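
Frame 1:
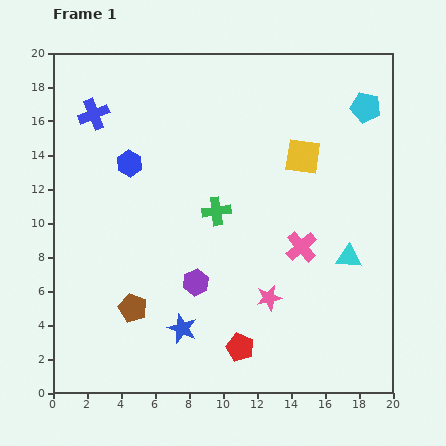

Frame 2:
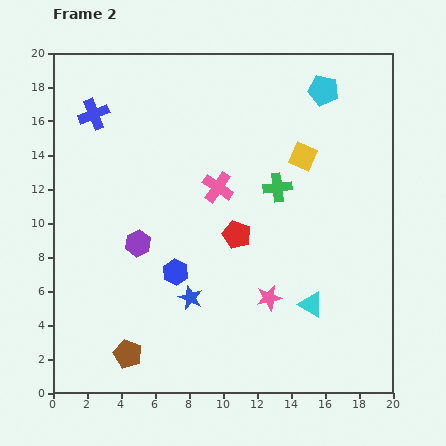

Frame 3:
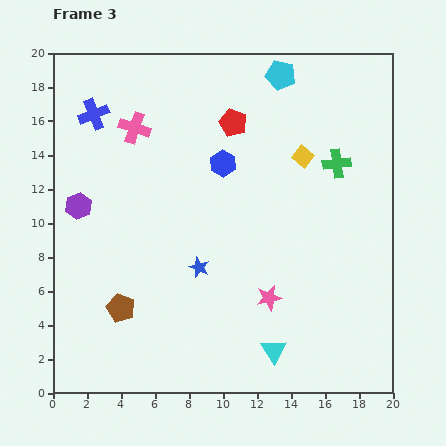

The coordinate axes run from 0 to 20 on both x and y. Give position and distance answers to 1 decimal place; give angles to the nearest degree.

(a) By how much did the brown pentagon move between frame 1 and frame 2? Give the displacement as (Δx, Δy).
(-0.3, -2.7)

The brown pentagon was at (4.7, 5.0) in frame 1 and (4.4, 2.3) in frame 2.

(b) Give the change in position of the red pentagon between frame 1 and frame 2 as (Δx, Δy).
(-0.2, 6.6)

The red pentagon was at (11.0, 2.7) in frame 1 and (10.8, 9.3) in frame 2.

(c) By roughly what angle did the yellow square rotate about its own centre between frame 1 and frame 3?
32° clockwise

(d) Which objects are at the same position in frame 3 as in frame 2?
the blue cross, the yellow square, the pink star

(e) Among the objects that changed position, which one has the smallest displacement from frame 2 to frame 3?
the blue star

(moved 1.9)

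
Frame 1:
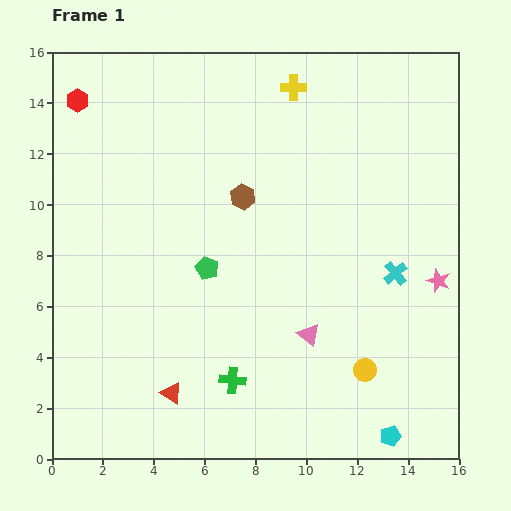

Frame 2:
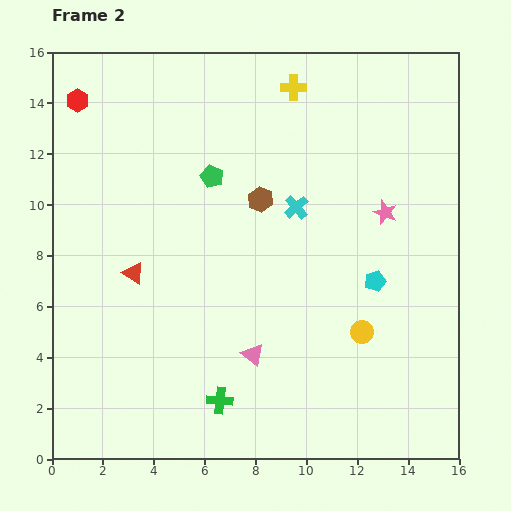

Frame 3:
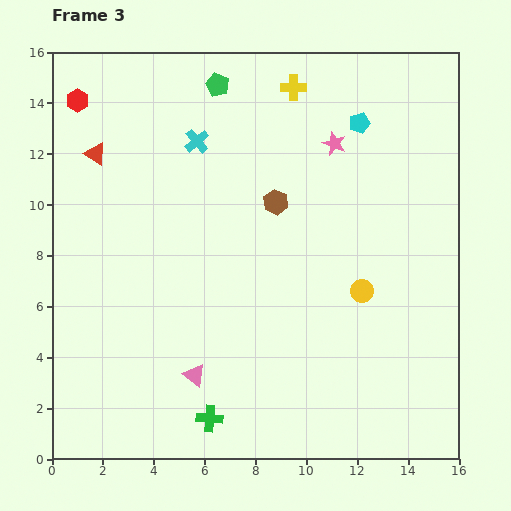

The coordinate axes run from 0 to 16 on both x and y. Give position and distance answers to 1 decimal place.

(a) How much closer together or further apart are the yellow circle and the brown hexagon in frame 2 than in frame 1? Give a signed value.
-1.7

Distance in frame 1: 8.3. Distance in frame 2: 6.6.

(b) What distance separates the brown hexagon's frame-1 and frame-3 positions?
1.3

The brown hexagon moved from (7.5, 10.3) to (8.8, 10.1), a distance of √(1.3² + 0.2²) ≈ 1.3.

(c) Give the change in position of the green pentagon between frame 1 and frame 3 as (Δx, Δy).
(0.4, 7.2)

The green pentagon was at (6.1, 7.5) in frame 1 and (6.5, 14.7) in frame 3.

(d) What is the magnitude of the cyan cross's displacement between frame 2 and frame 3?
4.7

The cyan cross moved from (9.6, 9.9) to (5.7, 12.5), a distance of √(3.9² + 2.6²) ≈ 4.7.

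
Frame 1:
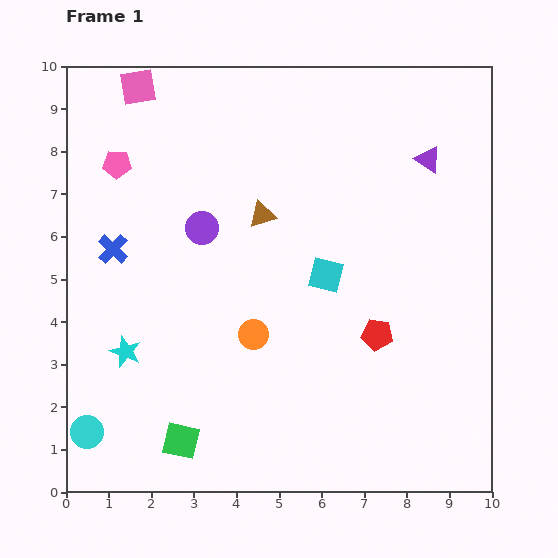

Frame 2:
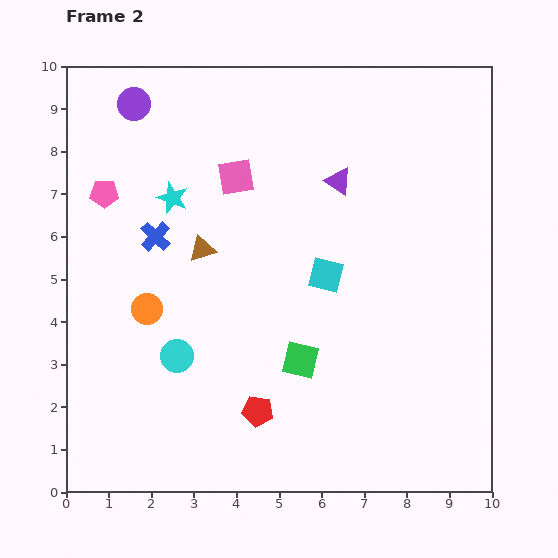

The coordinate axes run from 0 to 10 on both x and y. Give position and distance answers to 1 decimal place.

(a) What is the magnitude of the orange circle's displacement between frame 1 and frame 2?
2.6

The orange circle moved from (4.4, 3.7) to (1.9, 4.3), a distance of √(2.5² + 0.6²) ≈ 2.6.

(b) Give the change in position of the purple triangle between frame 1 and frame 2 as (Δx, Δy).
(-2.1, -0.5)

The purple triangle was at (8.5, 7.8) in frame 1 and (6.4, 7.3) in frame 2.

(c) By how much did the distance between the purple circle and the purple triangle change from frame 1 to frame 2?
-0.4

Distance in frame 1: 5.5. Distance in frame 2: 5.1.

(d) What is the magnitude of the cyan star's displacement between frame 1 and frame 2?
3.8

The cyan star moved from (1.4, 3.3) to (2.5, 6.9), a distance of √(1.1² + 3.6²) ≈ 3.8.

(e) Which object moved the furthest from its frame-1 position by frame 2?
the cyan star

(moved 3.8; next 3.4)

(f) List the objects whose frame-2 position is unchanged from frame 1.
the cyan square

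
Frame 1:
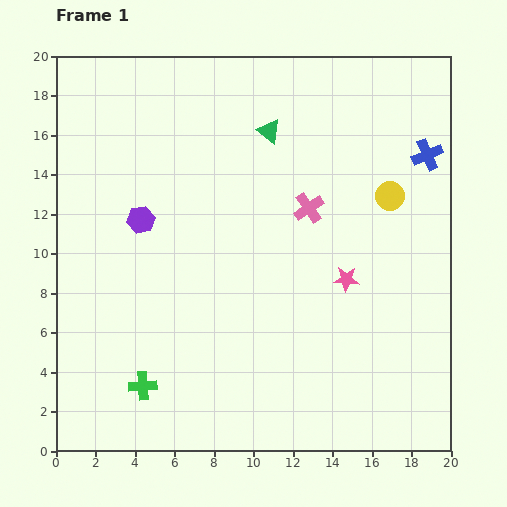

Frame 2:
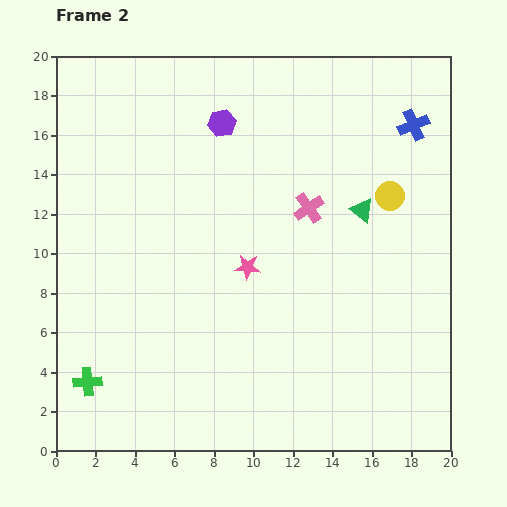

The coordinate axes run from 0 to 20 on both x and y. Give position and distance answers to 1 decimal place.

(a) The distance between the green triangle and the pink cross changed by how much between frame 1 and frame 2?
-1.7

Distance in frame 1: 4.4. Distance in frame 2: 2.7.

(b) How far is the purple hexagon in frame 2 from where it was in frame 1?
6.4

The purple hexagon moved from (4.3, 11.7) to (8.4, 16.6), a distance of √(4.1² + 4.9²) ≈ 6.4.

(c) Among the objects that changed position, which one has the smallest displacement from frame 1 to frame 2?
the blue cross

(moved 1.7)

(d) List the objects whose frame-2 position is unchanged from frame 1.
the yellow circle, the pink cross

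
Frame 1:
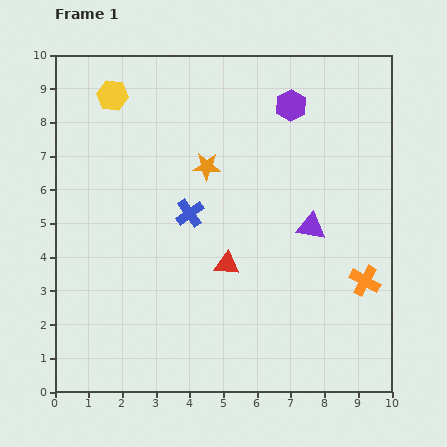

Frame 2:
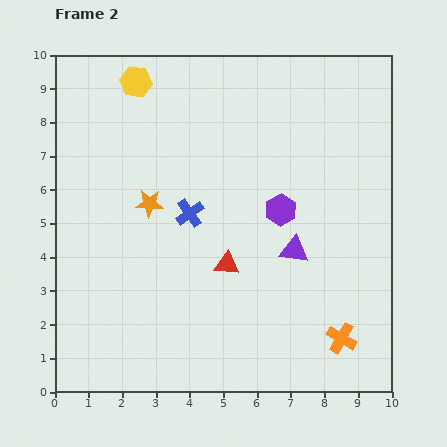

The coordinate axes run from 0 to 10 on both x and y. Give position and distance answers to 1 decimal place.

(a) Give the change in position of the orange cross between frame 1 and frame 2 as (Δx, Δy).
(-0.7, -1.7)

The orange cross was at (9.2, 3.3) in frame 1 and (8.5, 1.6) in frame 2.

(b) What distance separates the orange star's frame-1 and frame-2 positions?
2.0

The orange star moved from (4.5, 6.7) to (2.8, 5.6), a distance of √(1.7² + 1.1²) ≈ 2.0.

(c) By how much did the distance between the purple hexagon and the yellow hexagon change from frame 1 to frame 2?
+0.4

Distance in frame 1: 5.3. Distance in frame 2: 5.7.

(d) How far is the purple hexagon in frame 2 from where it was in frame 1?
3.1

The purple hexagon moved from (7.0, 8.5) to (6.7, 5.4), a distance of √(0.3² + 3.1²) ≈ 3.1.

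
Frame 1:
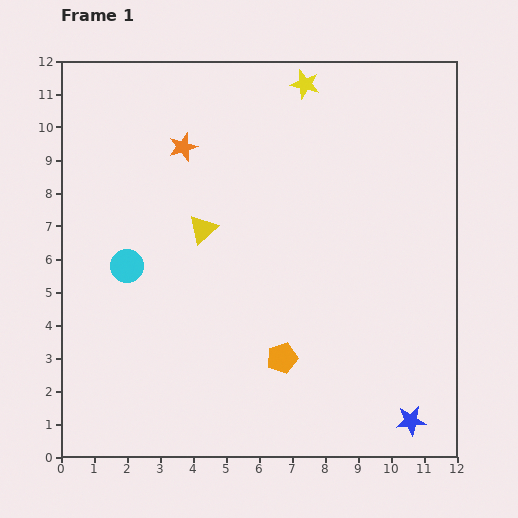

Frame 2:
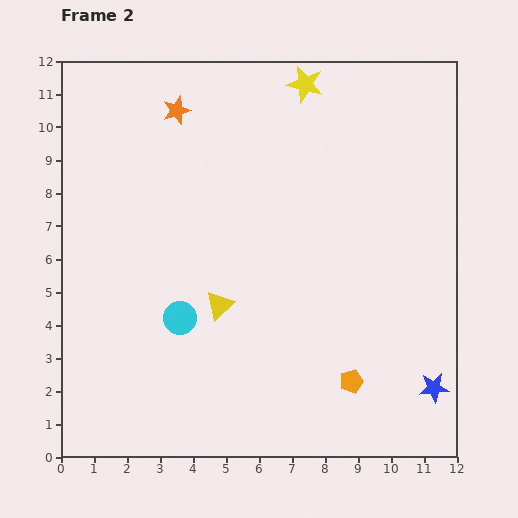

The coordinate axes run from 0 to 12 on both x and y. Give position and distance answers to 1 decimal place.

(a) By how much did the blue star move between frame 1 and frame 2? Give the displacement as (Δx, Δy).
(0.7, 1.0)

The blue star was at (10.6, 1.1) in frame 1 and (11.3, 2.1) in frame 2.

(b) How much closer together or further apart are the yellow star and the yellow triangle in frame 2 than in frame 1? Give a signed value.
+1.8

Distance in frame 1: 5.4. Distance in frame 2: 7.2.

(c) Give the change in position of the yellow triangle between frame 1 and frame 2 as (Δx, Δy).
(0.5, -2.3)

The yellow triangle was at (4.3, 6.9) in frame 1 and (4.8, 4.6) in frame 2.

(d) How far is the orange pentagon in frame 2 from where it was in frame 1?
2.2

The orange pentagon moved from (6.7, 3.0) to (8.8, 2.3), a distance of √(2.1² + 0.7²) ≈ 2.2.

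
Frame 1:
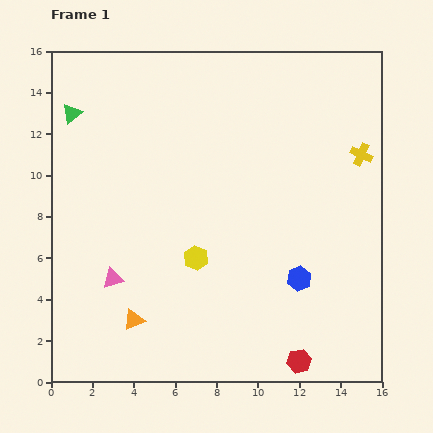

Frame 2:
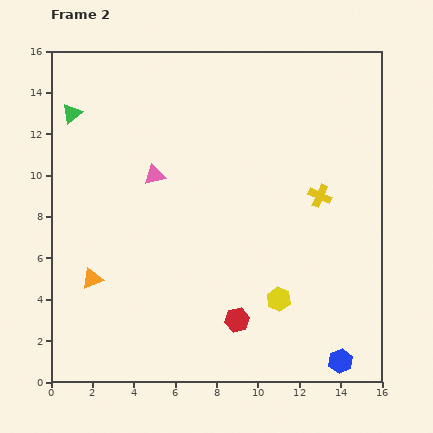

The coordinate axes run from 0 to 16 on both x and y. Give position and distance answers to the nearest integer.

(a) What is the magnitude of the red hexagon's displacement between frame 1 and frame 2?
4

The red hexagon moved from (12, 1) to (9, 3), a distance of √(3² + 2²) ≈ 4.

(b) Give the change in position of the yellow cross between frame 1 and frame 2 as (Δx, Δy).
(-2, -2)

The yellow cross was at (15, 11) in frame 1 and (13, 9) in frame 2.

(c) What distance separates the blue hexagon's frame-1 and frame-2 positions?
4

The blue hexagon moved from (12, 5) to (14, 1), a distance of √(2² + 4²) ≈ 4.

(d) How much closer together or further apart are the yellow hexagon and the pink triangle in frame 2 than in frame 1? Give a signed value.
+4

Distance in frame 1: 4. Distance in frame 2: 8.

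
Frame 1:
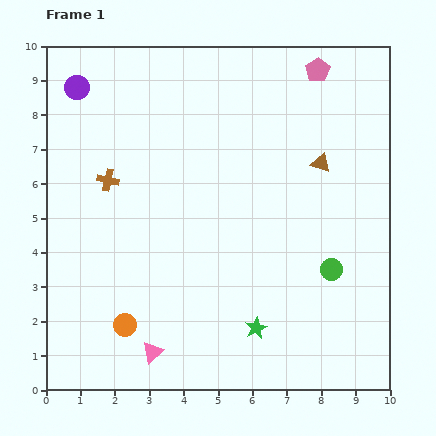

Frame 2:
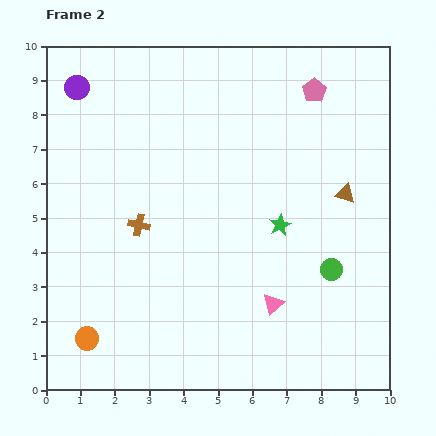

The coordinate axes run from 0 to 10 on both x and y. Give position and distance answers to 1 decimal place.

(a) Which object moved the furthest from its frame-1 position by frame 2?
the pink triangle

(moved 3.8; next 3.1)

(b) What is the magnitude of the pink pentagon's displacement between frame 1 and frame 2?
0.6

The pink pentagon moved from (7.9, 9.3) to (7.8, 8.7), a distance of √(0.1² + 0.6²) ≈ 0.6.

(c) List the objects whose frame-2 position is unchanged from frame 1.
the purple circle, the green circle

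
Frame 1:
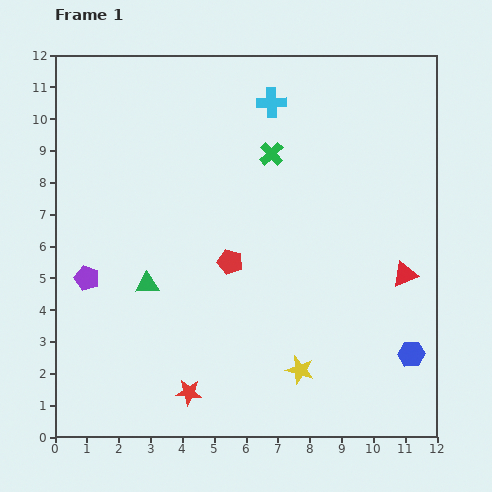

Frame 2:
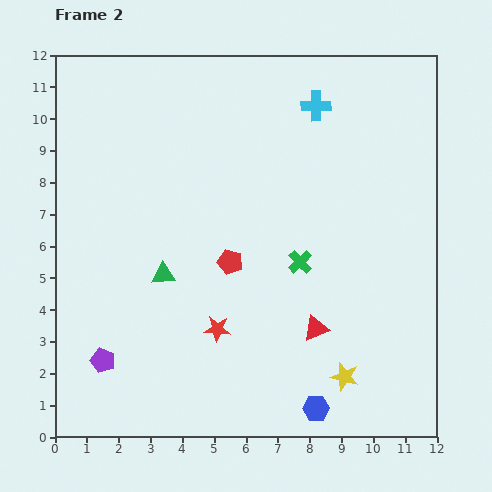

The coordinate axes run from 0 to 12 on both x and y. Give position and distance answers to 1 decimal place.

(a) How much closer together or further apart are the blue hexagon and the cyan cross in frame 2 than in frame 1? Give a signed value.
+0.5

Distance in frame 1: 9.0. Distance in frame 2: 9.5.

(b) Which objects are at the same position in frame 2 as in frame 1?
the red pentagon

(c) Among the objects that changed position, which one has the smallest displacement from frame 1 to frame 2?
the green triangle

(moved 0.6)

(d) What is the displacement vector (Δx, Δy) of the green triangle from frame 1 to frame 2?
(0.5, 0.3)

The green triangle was at (2.9, 4.8) in frame 1 and (3.4, 5.1) in frame 2.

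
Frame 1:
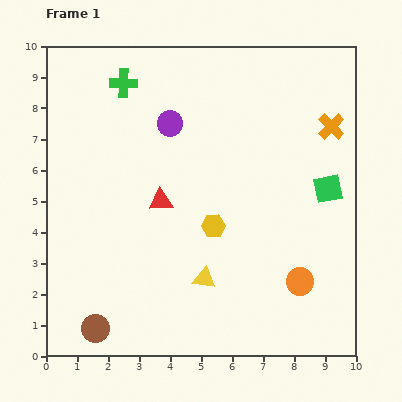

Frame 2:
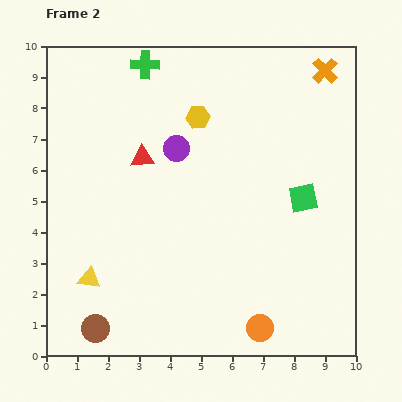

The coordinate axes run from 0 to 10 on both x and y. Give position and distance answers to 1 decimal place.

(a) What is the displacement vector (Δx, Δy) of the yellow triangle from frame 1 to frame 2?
(-3.7, 0.0)

The yellow triangle was at (5.1, 2.5) in frame 1 and (1.4, 2.5) in frame 2.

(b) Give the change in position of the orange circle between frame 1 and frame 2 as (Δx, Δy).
(-1.3, -1.5)

The orange circle was at (8.2, 2.4) in frame 1 and (6.9, 0.9) in frame 2.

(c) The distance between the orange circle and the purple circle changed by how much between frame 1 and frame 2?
-0.2

Distance in frame 1: 6.6. Distance in frame 2: 6.4.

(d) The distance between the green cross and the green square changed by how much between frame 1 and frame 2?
-0.7

Distance in frame 1: 7.4. Distance in frame 2: 6.7.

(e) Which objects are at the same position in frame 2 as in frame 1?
the brown circle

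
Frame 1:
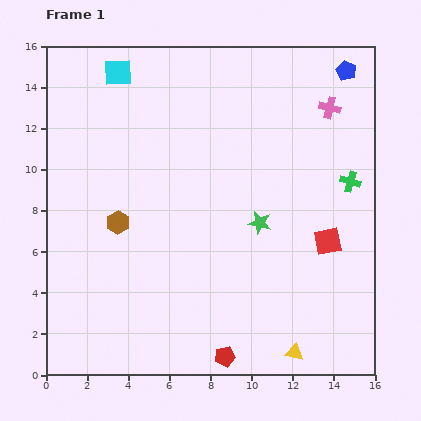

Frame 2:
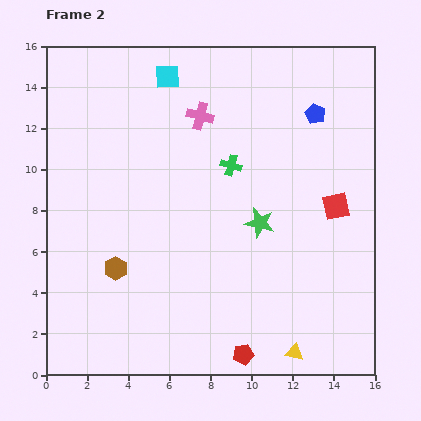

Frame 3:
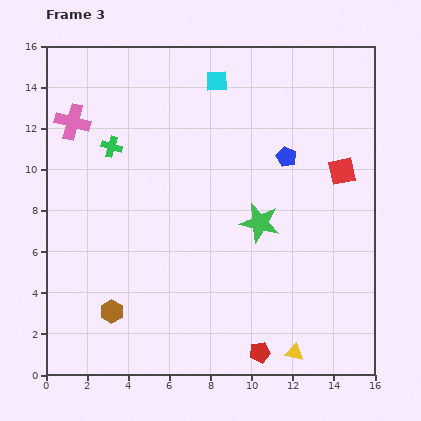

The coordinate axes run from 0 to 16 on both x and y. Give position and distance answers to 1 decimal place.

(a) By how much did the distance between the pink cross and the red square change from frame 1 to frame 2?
+1.4

Distance in frame 1: 6.5. Distance in frame 2: 7.9.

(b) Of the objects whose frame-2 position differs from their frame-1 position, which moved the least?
the red pentagon

(moved 0.9)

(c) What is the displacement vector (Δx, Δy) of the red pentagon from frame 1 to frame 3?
(1.7, 0.2)

The red pentagon was at (8.7, 0.9) in frame 1 and (10.4, 1.1) in frame 3.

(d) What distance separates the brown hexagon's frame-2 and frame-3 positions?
2.1

The brown hexagon moved from (3.4, 5.2) to (3.2, 3.1), a distance of √(0.2² + 2.1²) ≈ 2.1.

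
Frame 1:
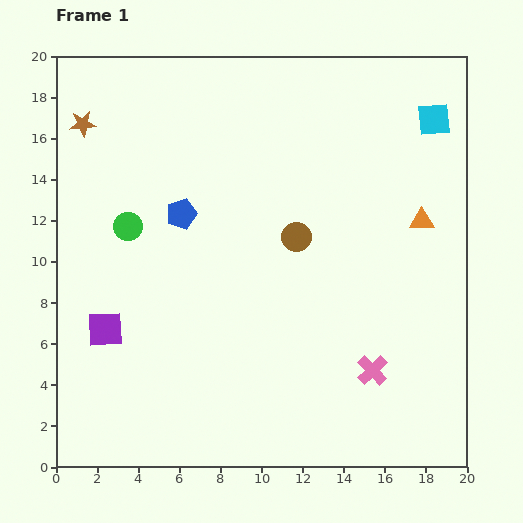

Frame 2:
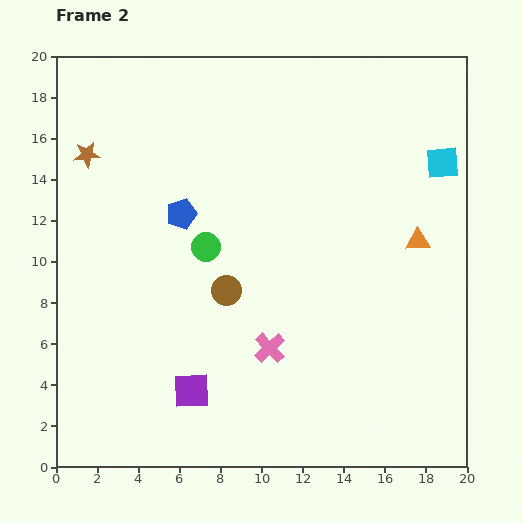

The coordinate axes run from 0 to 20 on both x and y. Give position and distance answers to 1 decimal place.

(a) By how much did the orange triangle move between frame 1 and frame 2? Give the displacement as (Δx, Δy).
(-0.2, -1.0)

The orange triangle was at (17.8, 12.0) in frame 1 and (17.6, 11.0) in frame 2.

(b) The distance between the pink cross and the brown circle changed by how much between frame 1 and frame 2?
-4.0

Distance in frame 1: 7.5. Distance in frame 2: 3.5.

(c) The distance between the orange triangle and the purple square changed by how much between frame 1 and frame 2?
-3.1

Distance in frame 1: 16.3. Distance in frame 2: 13.2.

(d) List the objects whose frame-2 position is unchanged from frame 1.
the blue pentagon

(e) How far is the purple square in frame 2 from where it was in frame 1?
5.2

The purple square moved from (2.4, 6.7) to (6.6, 3.7), a distance of √(4.2² + 3.0²) ≈ 5.2.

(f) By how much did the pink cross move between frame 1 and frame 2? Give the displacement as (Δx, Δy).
(-5.0, 1.1)

The pink cross was at (15.4, 4.7) in frame 1 and (10.4, 5.8) in frame 2.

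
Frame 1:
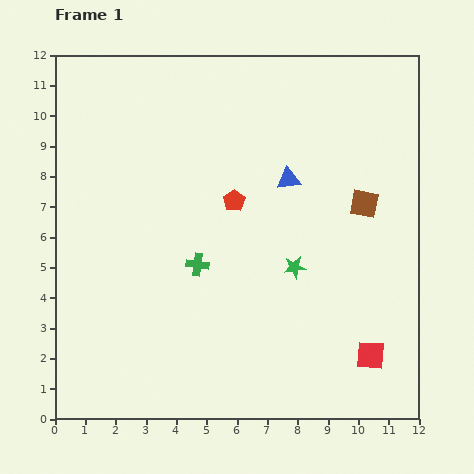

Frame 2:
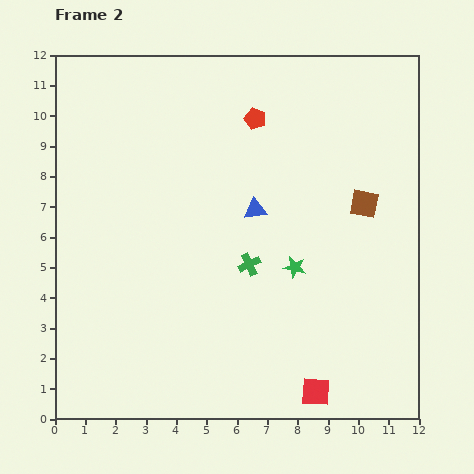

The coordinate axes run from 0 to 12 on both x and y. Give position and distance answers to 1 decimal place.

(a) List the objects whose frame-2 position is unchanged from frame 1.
the green star, the brown square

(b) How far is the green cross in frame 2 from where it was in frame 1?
1.7

The green cross moved from (4.7, 5.1) to (6.4, 5.1), a distance of √(1.7² + 0.0²) ≈ 1.7.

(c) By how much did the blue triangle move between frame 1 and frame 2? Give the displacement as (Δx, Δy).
(-1.1, -1.0)

The blue triangle was at (7.7, 7.9) in frame 1 and (6.6, 6.9) in frame 2.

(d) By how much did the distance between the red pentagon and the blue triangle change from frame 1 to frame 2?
+1.1

Distance in frame 1: 1.9. Distance in frame 2: 3.0.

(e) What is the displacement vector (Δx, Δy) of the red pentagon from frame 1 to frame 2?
(0.7, 2.7)

The red pentagon was at (5.9, 7.2) in frame 1 and (6.6, 9.9) in frame 2.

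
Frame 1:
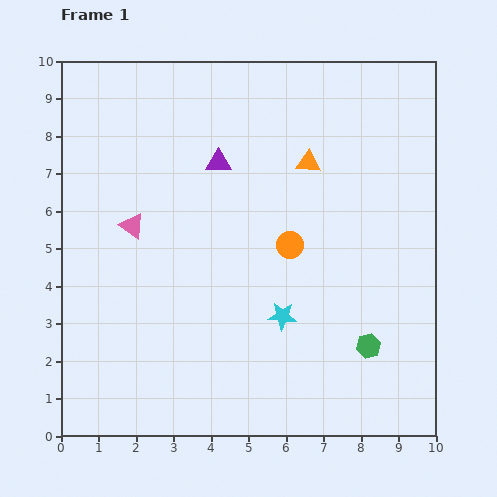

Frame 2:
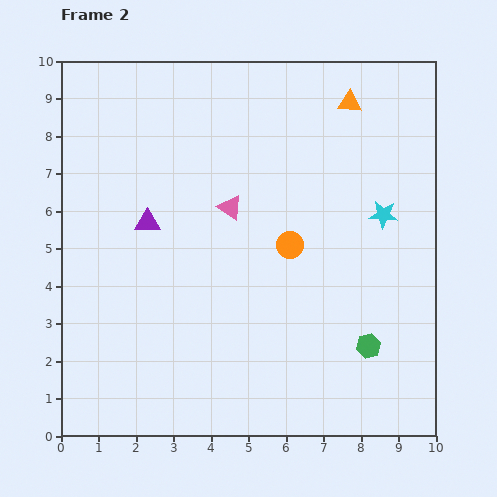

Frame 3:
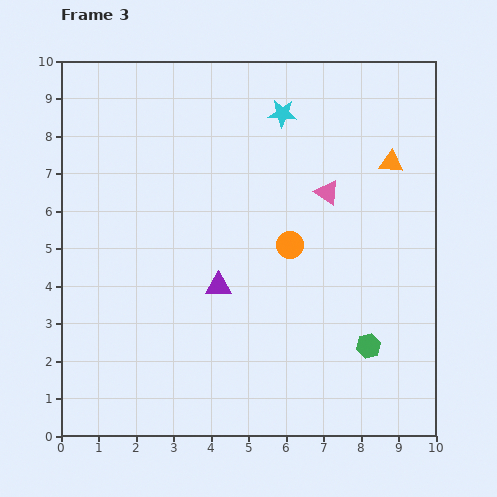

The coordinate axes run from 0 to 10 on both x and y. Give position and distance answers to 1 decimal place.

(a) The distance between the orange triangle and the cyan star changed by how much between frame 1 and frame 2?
-1.1

Distance in frame 1: 4.2. Distance in frame 2: 3.1.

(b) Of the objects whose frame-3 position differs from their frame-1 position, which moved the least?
the orange triangle

(moved 2.2)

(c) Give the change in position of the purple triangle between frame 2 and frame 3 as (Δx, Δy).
(1.9, -1.7)

The purple triangle was at (2.3, 5.7) in frame 2 and (4.2, 4.0) in frame 3.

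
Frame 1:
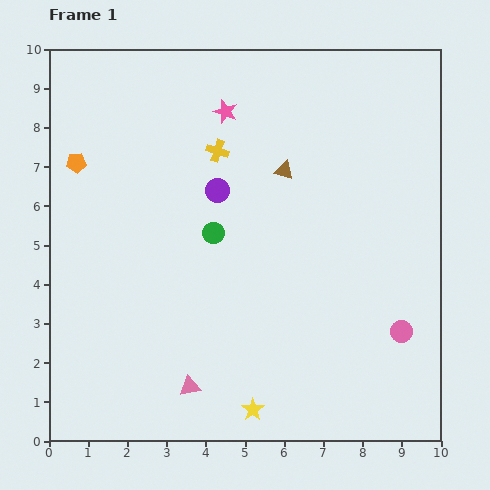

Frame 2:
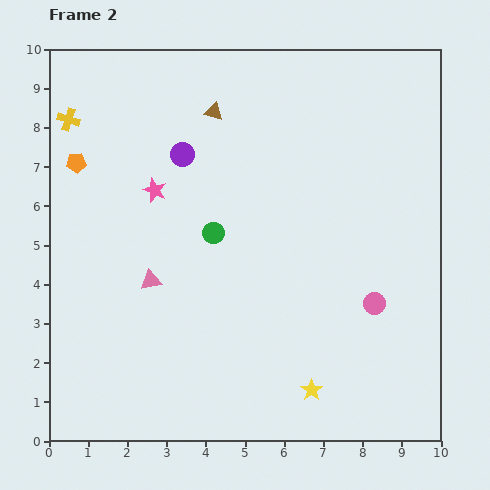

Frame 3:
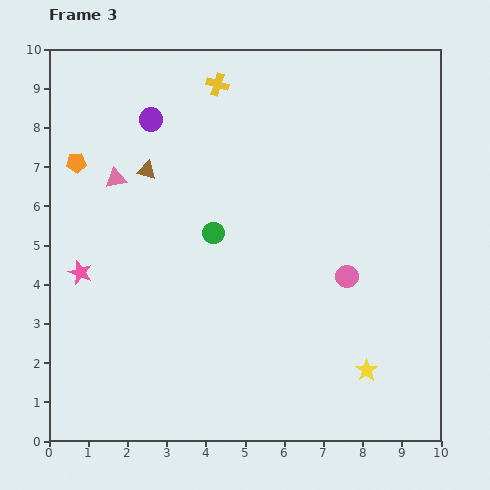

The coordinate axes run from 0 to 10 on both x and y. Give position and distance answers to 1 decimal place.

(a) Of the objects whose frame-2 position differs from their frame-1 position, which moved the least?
the pink circle

(moved 1.0)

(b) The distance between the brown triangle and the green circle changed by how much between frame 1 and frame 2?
+0.7

Distance in frame 1: 2.4. Distance in frame 2: 3.1.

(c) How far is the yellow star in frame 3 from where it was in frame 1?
3.1

The yellow star moved from (5.2, 0.8) to (8.1, 1.8), a distance of √(2.9² + 1.0²) ≈ 3.1.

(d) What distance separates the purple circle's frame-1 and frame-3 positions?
2.5

The purple circle moved from (4.3, 6.4) to (2.6, 8.2), a distance of √(1.7² + 1.8²) ≈ 2.5.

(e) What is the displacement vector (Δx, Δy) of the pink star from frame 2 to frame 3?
(-1.9, -2.1)

The pink star was at (2.7, 6.4) in frame 2 and (0.8, 4.3) in frame 3.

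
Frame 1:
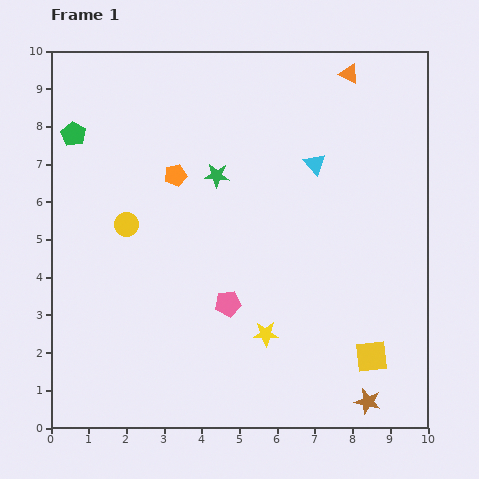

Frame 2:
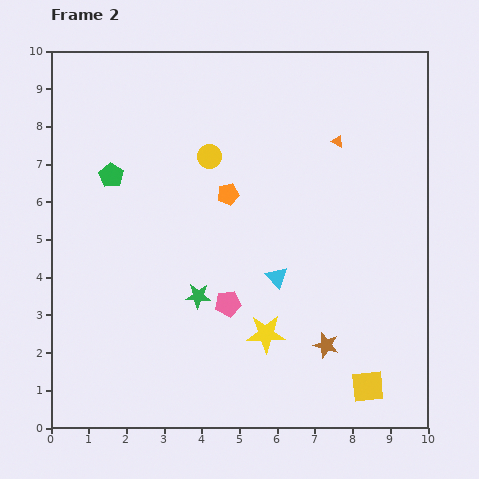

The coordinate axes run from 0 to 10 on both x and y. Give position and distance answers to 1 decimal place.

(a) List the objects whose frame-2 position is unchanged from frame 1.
the pink pentagon, the yellow star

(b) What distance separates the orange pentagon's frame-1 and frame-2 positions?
1.5

The orange pentagon moved from (3.3, 6.7) to (4.7, 6.2), a distance of √(1.4² + 0.5²) ≈ 1.5.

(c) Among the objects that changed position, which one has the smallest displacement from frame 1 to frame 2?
the yellow square

(moved 0.8)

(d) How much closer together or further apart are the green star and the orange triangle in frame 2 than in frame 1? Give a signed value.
+1.1

Distance in frame 1: 4.4. Distance in frame 2: 5.5.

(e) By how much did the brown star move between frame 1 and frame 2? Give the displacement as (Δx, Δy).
(-1.1, 1.5)

The brown star was at (8.4, 0.7) in frame 1 and (7.3, 2.2) in frame 2.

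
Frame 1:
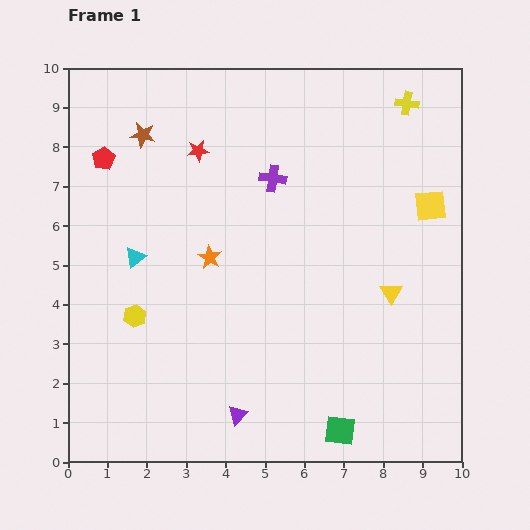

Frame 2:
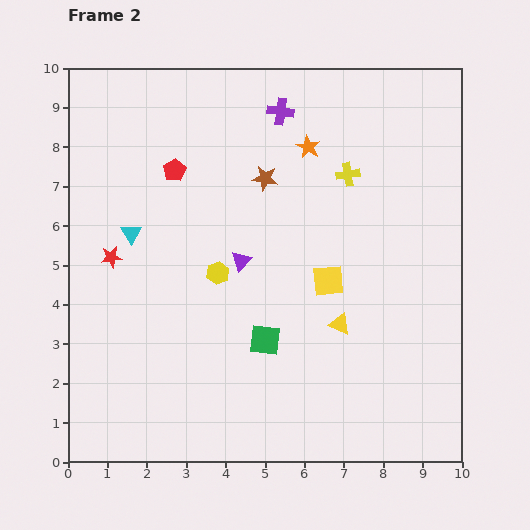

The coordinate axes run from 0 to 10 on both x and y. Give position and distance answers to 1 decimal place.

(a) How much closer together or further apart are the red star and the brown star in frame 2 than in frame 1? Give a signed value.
+2.9

Distance in frame 1: 1.5. Distance in frame 2: 4.4.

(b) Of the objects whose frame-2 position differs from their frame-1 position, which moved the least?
the cyan triangle

(moved 0.6)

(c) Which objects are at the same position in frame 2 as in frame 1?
none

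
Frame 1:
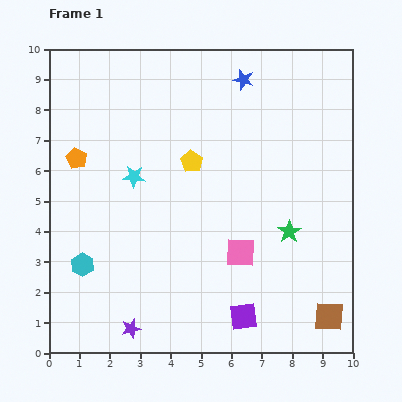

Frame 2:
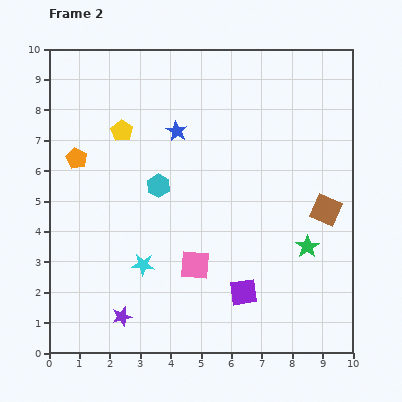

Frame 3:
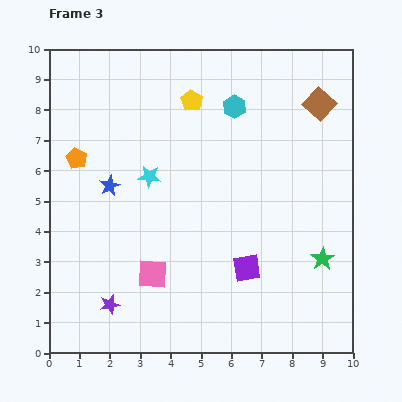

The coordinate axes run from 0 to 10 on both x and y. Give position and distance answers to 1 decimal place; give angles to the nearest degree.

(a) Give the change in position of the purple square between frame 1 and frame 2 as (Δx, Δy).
(0.0, 0.8)

The purple square was at (6.4, 1.2) in frame 1 and (6.4, 2.0) in frame 2.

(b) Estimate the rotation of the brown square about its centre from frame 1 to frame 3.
39° clockwise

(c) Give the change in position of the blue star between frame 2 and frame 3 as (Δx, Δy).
(-2.2, -1.8)

The blue star was at (4.2, 7.3) in frame 2 and (2.0, 5.5) in frame 3.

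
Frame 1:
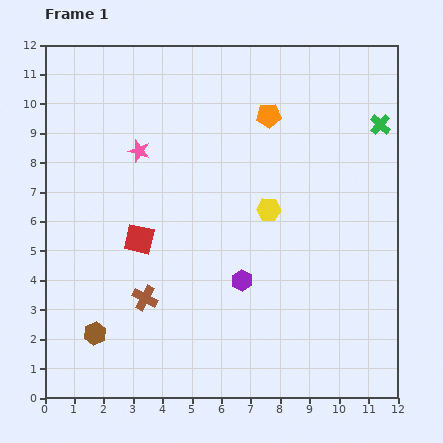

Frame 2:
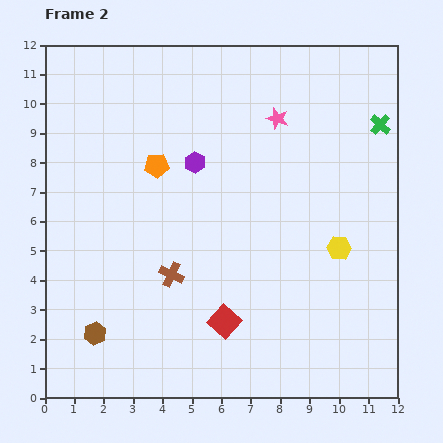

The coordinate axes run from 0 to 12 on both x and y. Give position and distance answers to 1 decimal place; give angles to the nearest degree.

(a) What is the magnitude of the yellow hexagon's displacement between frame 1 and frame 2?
2.7

The yellow hexagon moved from (7.6, 6.4) to (10.0, 5.1), a distance of √(2.4² + 1.3²) ≈ 2.7.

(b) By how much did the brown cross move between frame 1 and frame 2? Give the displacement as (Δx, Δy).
(0.9, 0.8)

The brown cross was at (3.4, 3.4) in frame 1 and (4.3, 4.2) in frame 2.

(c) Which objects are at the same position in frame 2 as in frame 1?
the brown hexagon, the green cross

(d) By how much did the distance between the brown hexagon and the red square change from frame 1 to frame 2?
+0.9

Distance in frame 1: 3.5. Distance in frame 2: 4.4.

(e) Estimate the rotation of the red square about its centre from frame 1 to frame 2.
30° clockwise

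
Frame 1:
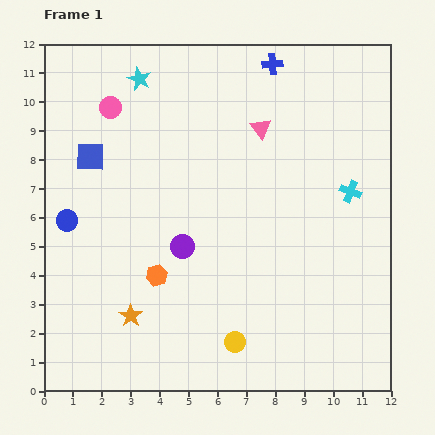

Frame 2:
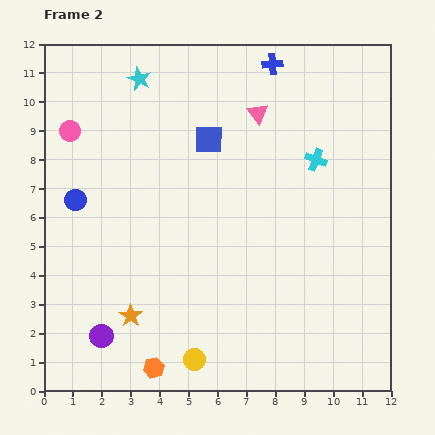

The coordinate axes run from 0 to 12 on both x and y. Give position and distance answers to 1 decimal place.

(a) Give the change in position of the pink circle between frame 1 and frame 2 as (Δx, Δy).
(-1.4, -0.8)

The pink circle was at (2.3, 9.8) in frame 1 and (0.9, 9.0) in frame 2.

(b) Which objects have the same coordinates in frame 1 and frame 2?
the cyan star, the orange star, the blue cross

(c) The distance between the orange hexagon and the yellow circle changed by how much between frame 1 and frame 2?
-2.1

Distance in frame 1: 3.5. Distance in frame 2: 1.4.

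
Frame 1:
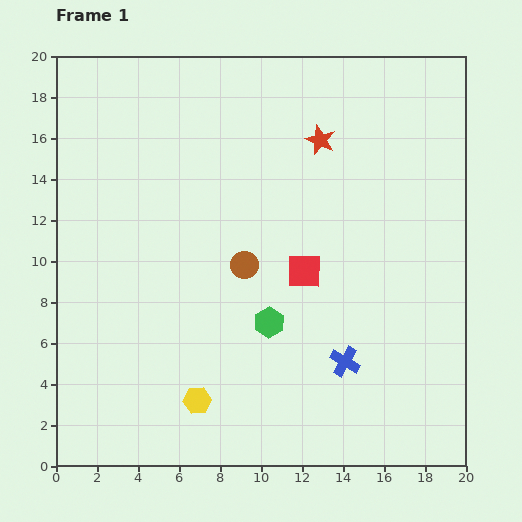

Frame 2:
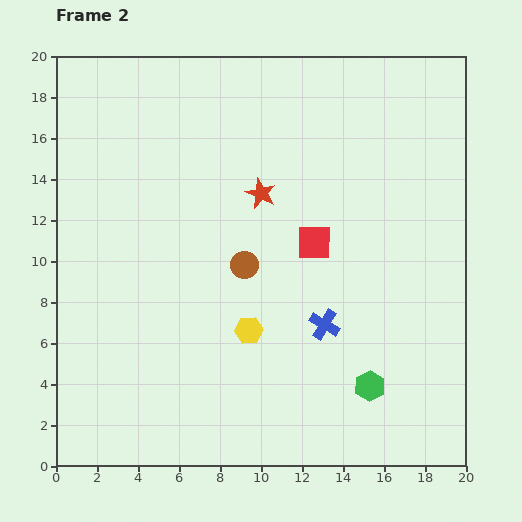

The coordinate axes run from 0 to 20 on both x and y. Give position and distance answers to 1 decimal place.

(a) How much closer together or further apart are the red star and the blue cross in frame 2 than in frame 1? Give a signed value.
-3.8

Distance in frame 1: 10.9. Distance in frame 2: 7.1.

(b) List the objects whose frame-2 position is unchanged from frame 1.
the brown circle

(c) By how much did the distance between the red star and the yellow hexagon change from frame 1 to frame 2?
-7.3

Distance in frame 1: 14.0. Distance in frame 2: 6.7.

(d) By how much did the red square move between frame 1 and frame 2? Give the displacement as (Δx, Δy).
(0.5, 1.4)

The red square was at (12.1, 9.5) in frame 1 and (12.6, 10.9) in frame 2.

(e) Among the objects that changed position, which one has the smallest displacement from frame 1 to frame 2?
the red square

(moved 1.5)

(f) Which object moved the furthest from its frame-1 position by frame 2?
the green hexagon

(moved 5.8; next 4.2)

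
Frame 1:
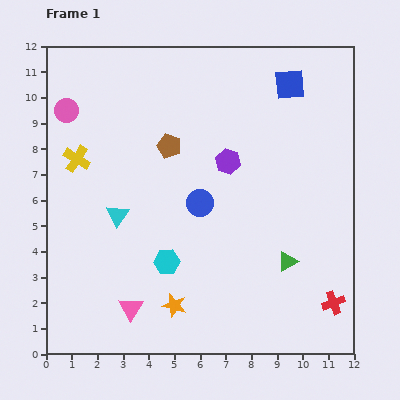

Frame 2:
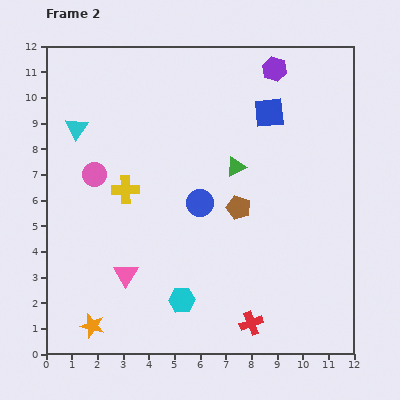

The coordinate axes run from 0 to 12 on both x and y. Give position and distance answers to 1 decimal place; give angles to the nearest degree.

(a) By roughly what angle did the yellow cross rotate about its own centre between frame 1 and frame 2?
34° counter-clockwise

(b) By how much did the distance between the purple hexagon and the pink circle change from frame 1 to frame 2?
+1.5

Distance in frame 1: 6.6. Distance in frame 2: 8.1.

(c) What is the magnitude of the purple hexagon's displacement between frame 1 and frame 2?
4.0

The purple hexagon moved from (7.1, 7.5) to (8.9, 11.1), a distance of √(1.8² + 3.6²) ≈ 4.0.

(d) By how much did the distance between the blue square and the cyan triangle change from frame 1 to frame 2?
-0.9

Distance in frame 1: 8.4. Distance in frame 2: 7.5.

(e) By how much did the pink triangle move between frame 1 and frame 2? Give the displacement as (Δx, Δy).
(-0.2, 1.3)

The pink triangle was at (3.3, 1.8) in frame 1 and (3.1, 3.1) in frame 2.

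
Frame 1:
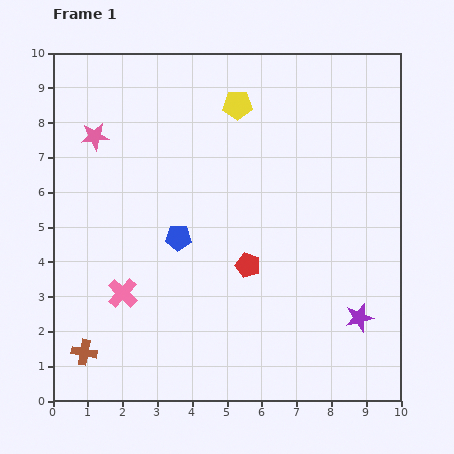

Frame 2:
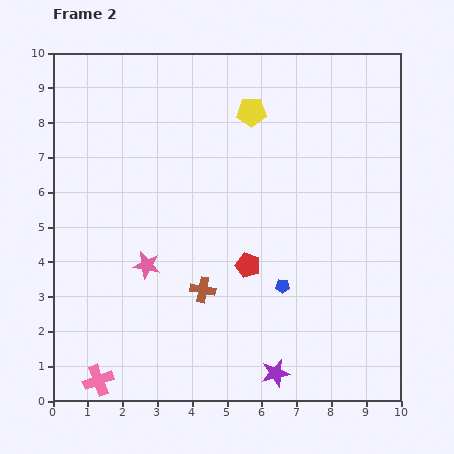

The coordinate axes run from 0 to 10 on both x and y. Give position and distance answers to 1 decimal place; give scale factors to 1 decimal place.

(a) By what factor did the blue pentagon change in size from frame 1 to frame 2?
0.6×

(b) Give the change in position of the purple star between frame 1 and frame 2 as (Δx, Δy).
(-2.4, -1.6)

The purple star was at (8.8, 2.4) in frame 1 and (6.4, 0.8) in frame 2.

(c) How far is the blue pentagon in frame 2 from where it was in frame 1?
3.3

The blue pentagon moved from (3.6, 4.7) to (6.6, 3.3), a distance of √(3.0² + 1.4²) ≈ 3.3.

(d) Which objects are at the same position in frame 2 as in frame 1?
the red pentagon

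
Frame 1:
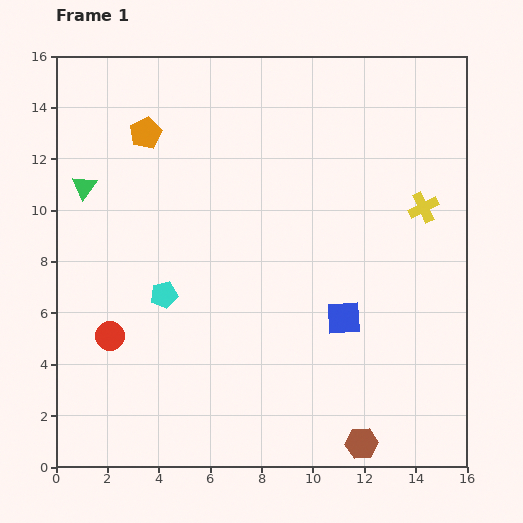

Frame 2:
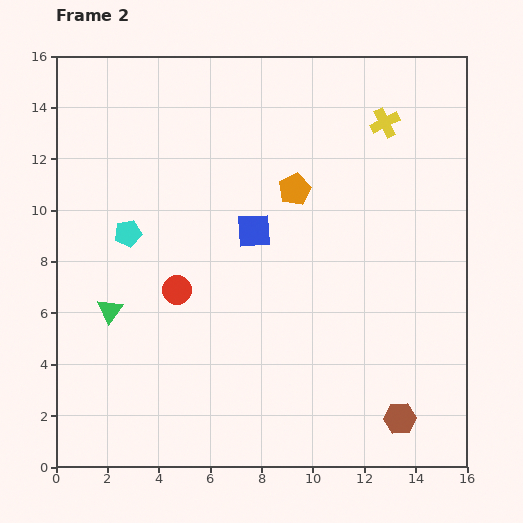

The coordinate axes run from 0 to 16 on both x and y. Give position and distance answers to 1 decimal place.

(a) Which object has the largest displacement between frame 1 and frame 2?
the orange pentagon

(moved 6.2; next 4.9)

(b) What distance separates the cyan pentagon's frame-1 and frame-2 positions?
2.8

The cyan pentagon moved from (4.2, 6.7) to (2.8, 9.1), a distance of √(1.4² + 2.4²) ≈ 2.8.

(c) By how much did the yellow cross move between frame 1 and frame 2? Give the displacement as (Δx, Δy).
(-1.5, 3.3)

The yellow cross was at (14.3, 10.1) in frame 1 and (12.8, 13.4) in frame 2.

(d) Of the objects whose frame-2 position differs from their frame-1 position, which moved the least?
the brown hexagon

(moved 1.8)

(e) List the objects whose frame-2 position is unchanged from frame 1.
none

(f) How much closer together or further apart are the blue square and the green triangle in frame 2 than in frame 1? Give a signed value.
-4.9

Distance in frame 1: 11.3. Distance in frame 2: 6.4.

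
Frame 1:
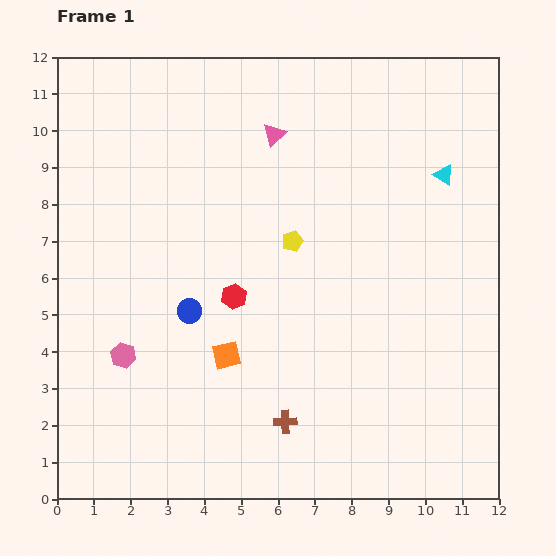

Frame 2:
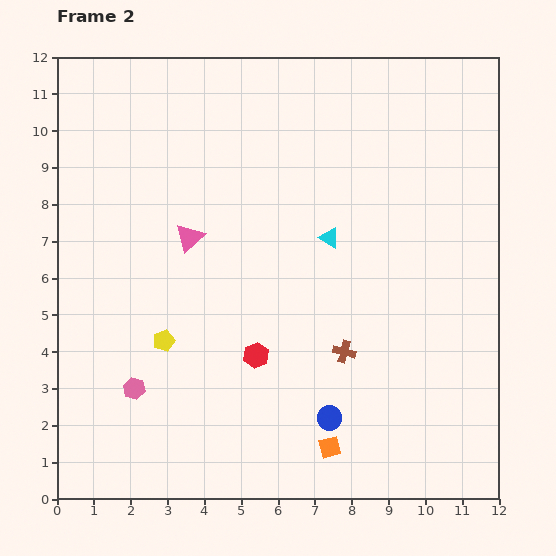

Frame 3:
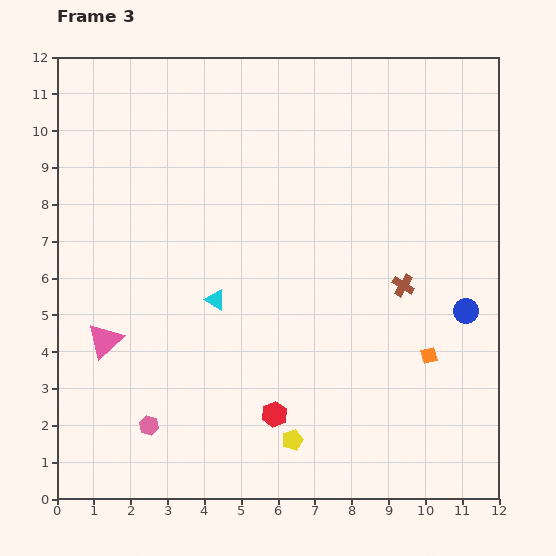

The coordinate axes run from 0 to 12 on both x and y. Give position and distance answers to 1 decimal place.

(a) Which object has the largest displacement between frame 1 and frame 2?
the blue circle

(moved 4.8; next 4.4)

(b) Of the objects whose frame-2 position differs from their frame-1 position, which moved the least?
the pink hexagon

(moved 0.9)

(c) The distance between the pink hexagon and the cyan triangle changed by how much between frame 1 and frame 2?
-3.3

Distance in frame 1: 10.0. Distance in frame 2: 6.7.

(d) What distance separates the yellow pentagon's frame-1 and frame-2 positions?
4.4

The yellow pentagon moved from (6.4, 7.0) to (2.9, 4.3), a distance of √(3.5² + 2.7²) ≈ 4.4.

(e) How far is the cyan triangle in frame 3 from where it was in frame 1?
7.1

The cyan triangle moved from (10.5, 8.8) to (4.3, 5.4), a distance of √(6.2² + 3.4²) ≈ 7.1.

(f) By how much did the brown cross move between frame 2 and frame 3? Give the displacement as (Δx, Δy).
(1.6, 1.8)

The brown cross was at (7.8, 4.0) in frame 2 and (9.4, 5.8) in frame 3.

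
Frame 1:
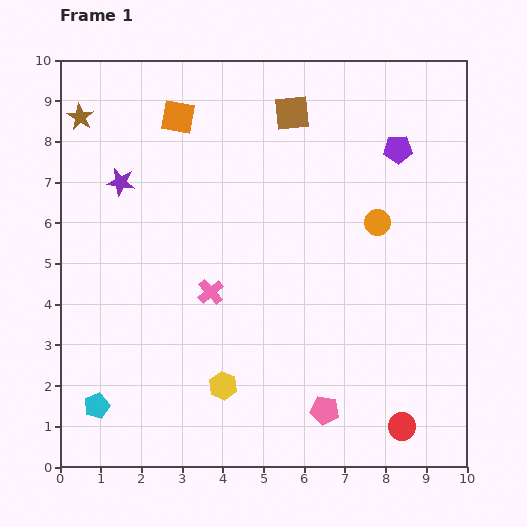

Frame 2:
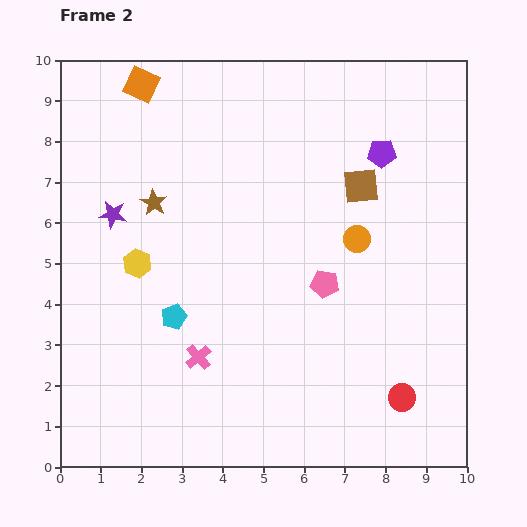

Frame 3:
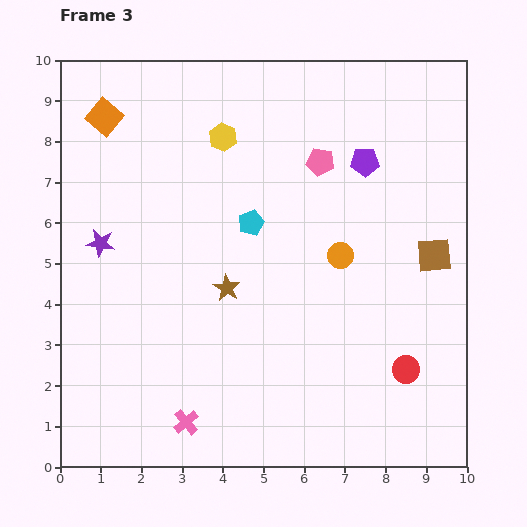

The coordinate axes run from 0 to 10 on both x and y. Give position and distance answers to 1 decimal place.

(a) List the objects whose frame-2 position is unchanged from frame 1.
none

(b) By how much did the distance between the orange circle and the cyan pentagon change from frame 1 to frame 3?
-5.9

Distance in frame 1: 8.2. Distance in frame 3: 2.3.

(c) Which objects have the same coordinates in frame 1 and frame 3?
none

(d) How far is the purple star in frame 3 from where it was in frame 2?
0.8

The purple star moved from (1.3, 6.2) to (1.0, 5.5), a distance of √(0.3² + 0.7²) ≈ 0.8.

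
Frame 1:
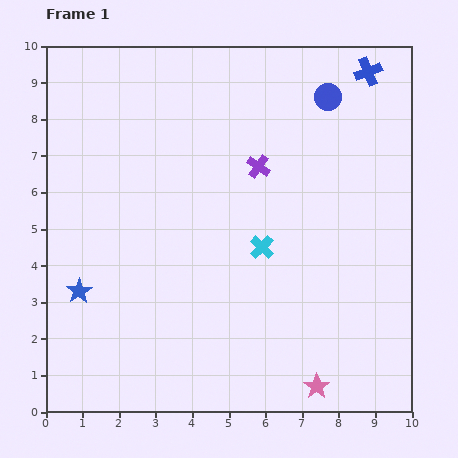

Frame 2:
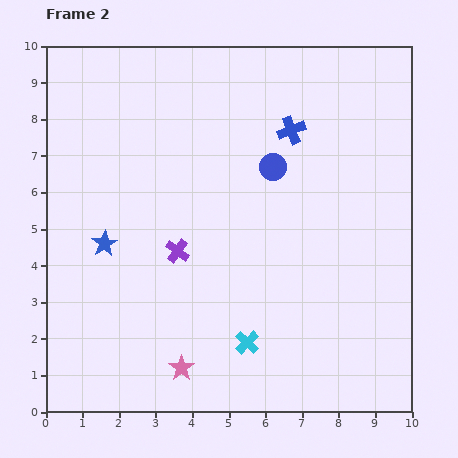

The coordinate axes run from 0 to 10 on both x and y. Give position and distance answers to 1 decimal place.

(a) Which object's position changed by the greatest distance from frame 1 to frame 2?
the pink star

(moved 3.7; next 3.2)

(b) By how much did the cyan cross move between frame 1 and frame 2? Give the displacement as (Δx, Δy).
(-0.4, -2.6)

The cyan cross was at (5.9, 4.5) in frame 1 and (5.5, 1.9) in frame 2.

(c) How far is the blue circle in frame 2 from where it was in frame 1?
2.4

The blue circle moved from (7.7, 8.6) to (6.2, 6.7), a distance of √(1.5² + 1.9²) ≈ 2.4.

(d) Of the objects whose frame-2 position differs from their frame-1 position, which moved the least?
the blue star

(moved 1.5)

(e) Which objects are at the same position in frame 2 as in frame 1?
none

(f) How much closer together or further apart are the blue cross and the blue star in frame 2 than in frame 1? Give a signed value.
-3.9

Distance in frame 1: 9.9. Distance in frame 2: 6.0.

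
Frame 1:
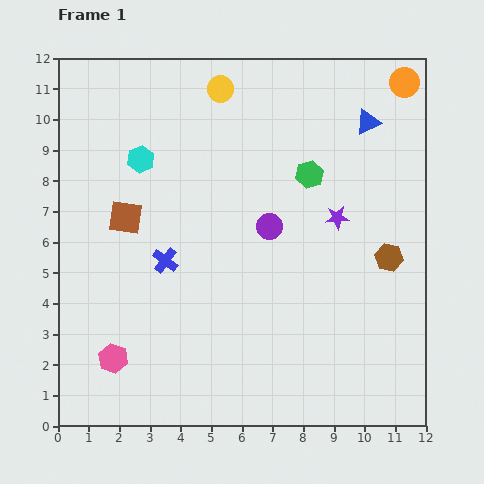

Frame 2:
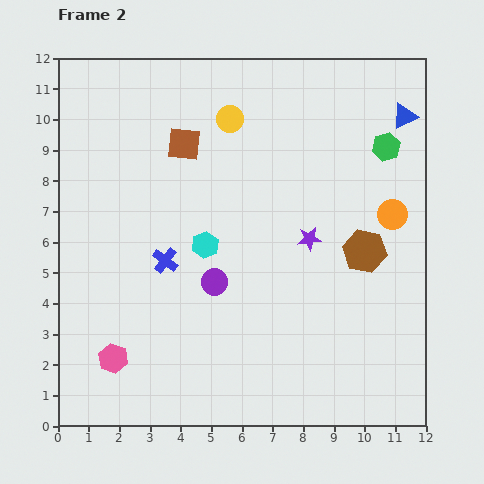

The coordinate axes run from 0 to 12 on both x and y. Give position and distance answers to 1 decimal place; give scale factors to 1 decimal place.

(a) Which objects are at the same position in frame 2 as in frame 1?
the blue cross, the pink hexagon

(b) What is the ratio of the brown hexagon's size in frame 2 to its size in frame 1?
1.6×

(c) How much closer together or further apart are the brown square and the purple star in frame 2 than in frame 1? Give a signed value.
-1.8

Distance in frame 1: 6.9. Distance in frame 2: 5.1.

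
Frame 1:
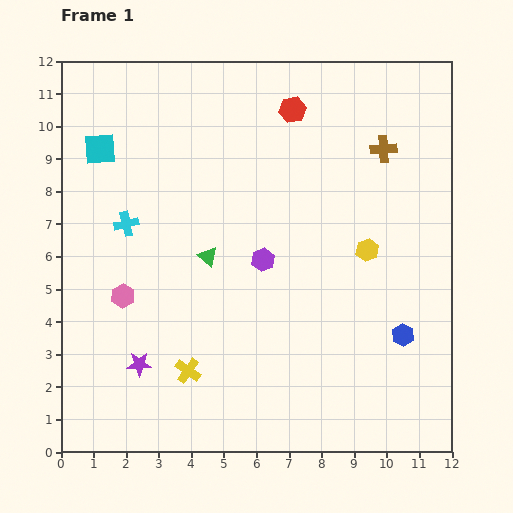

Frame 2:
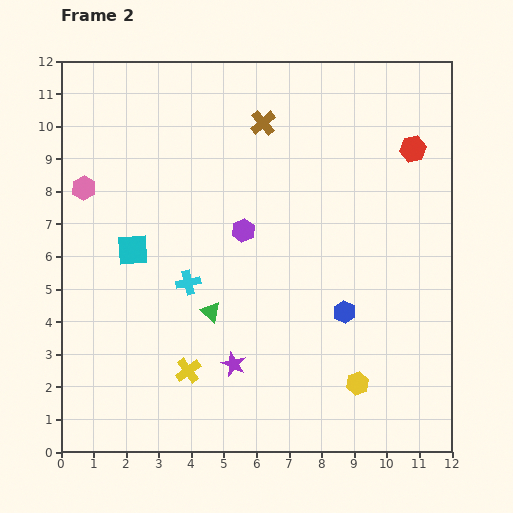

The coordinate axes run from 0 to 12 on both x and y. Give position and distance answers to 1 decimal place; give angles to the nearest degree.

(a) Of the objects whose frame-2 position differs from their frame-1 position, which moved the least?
the purple hexagon

(moved 1.1)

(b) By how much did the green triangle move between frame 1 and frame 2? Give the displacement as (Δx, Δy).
(0.1, -1.7)

The green triangle was at (4.5, 6.0) in frame 1 and (4.6, 4.3) in frame 2.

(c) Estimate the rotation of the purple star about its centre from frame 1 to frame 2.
24° clockwise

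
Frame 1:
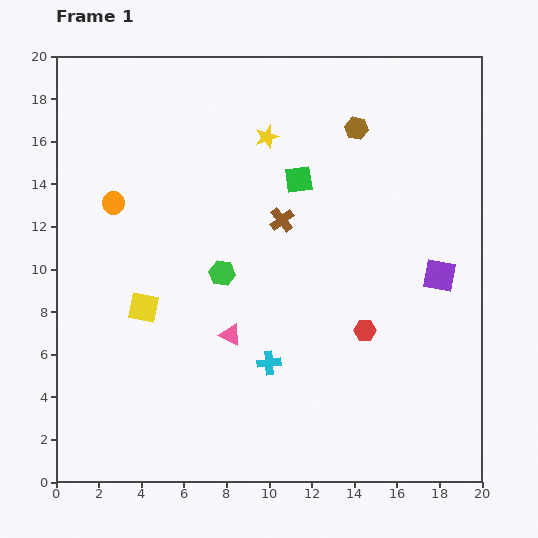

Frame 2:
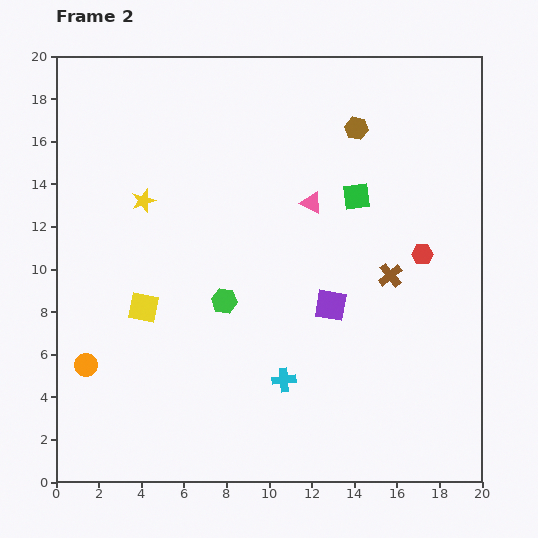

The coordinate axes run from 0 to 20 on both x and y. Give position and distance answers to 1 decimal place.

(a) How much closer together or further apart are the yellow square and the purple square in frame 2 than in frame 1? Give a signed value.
-5.2

Distance in frame 1: 14.0. Distance in frame 2: 8.8.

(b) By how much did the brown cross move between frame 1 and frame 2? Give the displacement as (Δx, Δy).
(5.1, -2.6)

The brown cross was at (10.6, 12.3) in frame 1 and (15.7, 9.7) in frame 2.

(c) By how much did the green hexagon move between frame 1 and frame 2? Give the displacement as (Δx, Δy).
(0.1, -1.3)

The green hexagon was at (7.8, 9.8) in frame 1 and (7.9, 8.5) in frame 2.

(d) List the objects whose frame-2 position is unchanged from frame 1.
the yellow square, the brown hexagon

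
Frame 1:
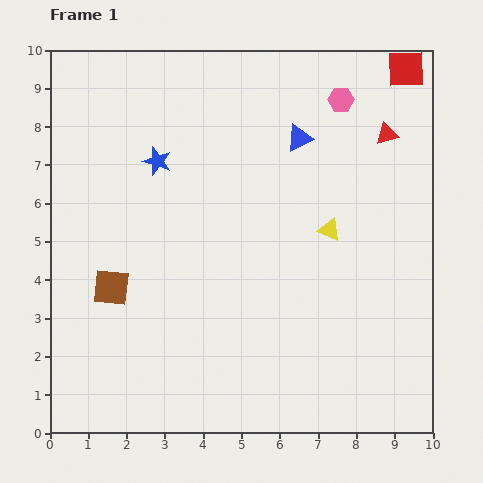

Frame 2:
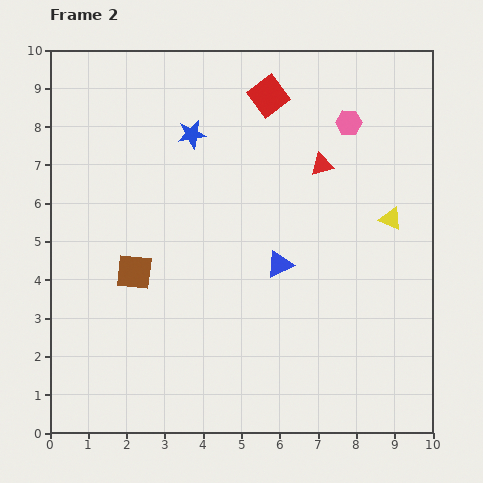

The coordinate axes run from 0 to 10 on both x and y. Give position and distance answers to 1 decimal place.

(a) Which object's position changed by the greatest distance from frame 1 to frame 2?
the red square

(moved 3.7; next 3.3)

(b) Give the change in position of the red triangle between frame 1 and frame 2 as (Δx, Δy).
(-1.7, -0.8)

The red triangle was at (8.8, 7.8) in frame 1 and (7.1, 7.0) in frame 2.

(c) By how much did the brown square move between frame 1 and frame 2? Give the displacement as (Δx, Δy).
(0.6, 0.4)

The brown square was at (1.6, 3.8) in frame 1 and (2.2, 4.2) in frame 2.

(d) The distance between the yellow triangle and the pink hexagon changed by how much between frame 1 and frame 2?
-0.7

Distance in frame 1: 3.4. Distance in frame 2: 2.7.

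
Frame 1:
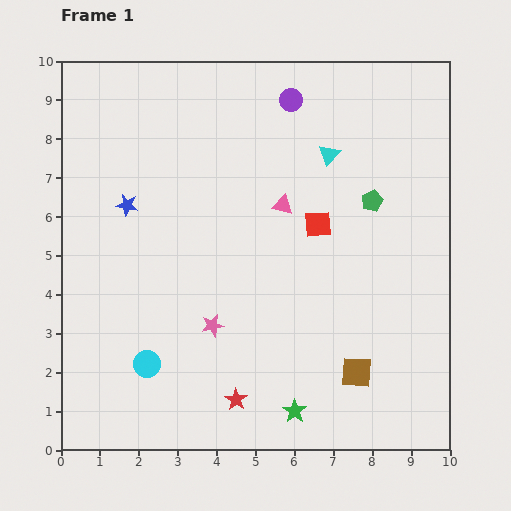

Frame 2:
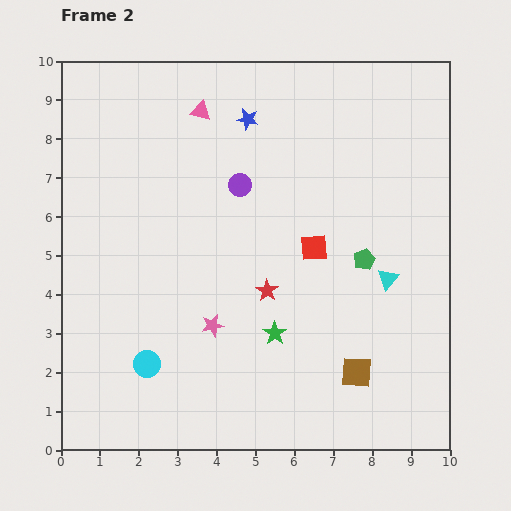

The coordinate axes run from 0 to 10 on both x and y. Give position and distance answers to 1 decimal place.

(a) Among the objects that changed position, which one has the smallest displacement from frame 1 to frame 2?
the red square

(moved 0.6)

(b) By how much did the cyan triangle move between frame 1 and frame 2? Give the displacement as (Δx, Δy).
(1.5, -3.2)

The cyan triangle was at (6.9, 7.6) in frame 1 and (8.4, 4.4) in frame 2.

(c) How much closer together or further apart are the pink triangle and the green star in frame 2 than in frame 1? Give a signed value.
+0.7

Distance in frame 1: 5.3. Distance in frame 2: 6.0.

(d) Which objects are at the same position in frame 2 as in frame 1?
the brown square, the cyan circle, the pink star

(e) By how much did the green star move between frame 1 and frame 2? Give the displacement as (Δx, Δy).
(-0.5, 2.0)

The green star was at (6.0, 1.0) in frame 1 and (5.5, 3.0) in frame 2.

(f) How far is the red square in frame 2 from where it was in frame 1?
0.6

The red square moved from (6.6, 5.8) to (6.5, 5.2), a distance of √(0.1² + 0.6²) ≈ 0.6.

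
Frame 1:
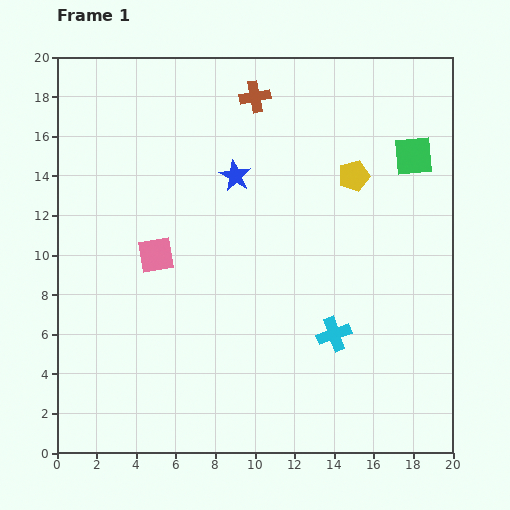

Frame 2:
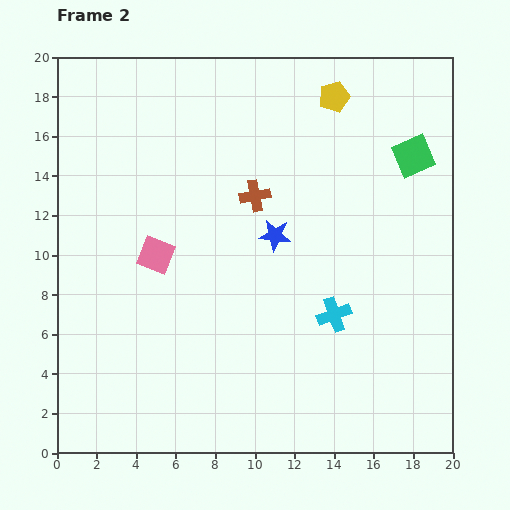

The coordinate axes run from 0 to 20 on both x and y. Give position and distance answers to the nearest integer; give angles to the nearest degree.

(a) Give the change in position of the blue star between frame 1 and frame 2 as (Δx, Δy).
(2, -3)

The blue star was at (9, 14) in frame 1 and (11, 11) in frame 2.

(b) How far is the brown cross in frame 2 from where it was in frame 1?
5

The brown cross moved from (10, 18) to (10, 13), a distance of √(0² + 5²) ≈ 5.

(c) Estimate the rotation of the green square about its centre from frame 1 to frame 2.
18° counter-clockwise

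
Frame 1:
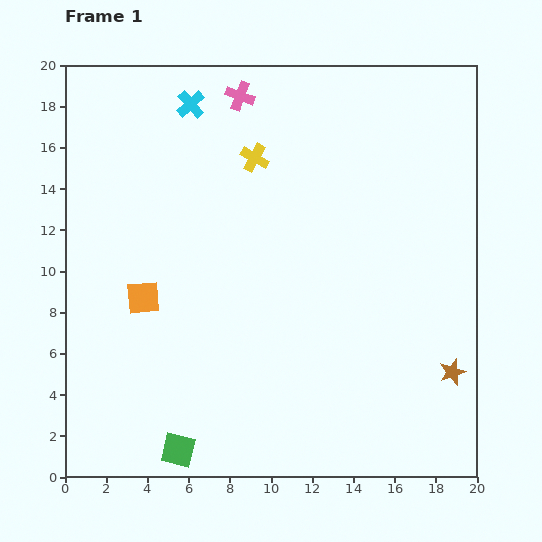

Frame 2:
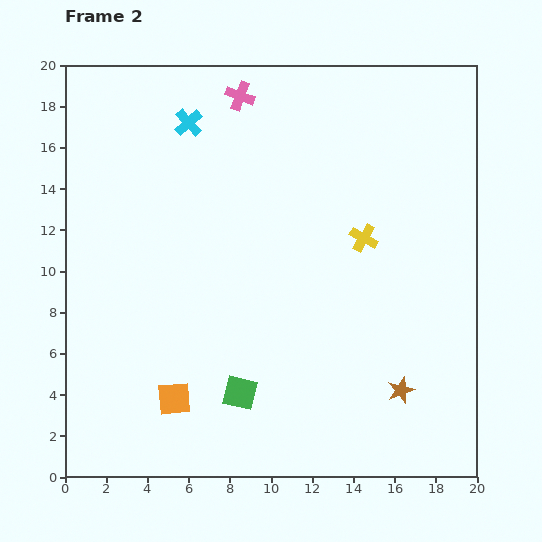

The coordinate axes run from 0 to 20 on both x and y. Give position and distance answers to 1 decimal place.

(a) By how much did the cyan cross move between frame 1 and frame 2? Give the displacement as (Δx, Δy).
(-0.1, -0.9)

The cyan cross was at (6.1, 18.1) in frame 1 and (6.0, 17.2) in frame 2.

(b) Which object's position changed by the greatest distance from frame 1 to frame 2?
the yellow cross

(moved 6.6; next 5.1)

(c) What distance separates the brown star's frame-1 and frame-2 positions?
2.7

The brown star moved from (18.8, 5.1) to (16.3, 4.2), a distance of √(2.5² + 0.9²) ≈ 2.7.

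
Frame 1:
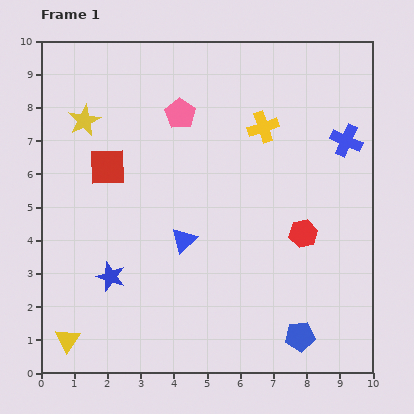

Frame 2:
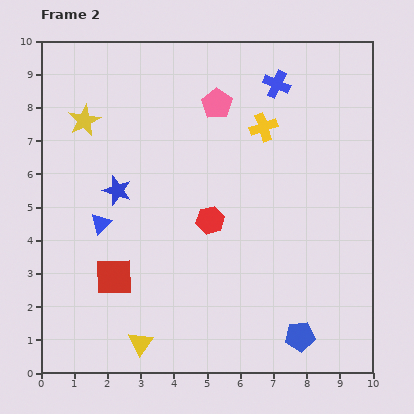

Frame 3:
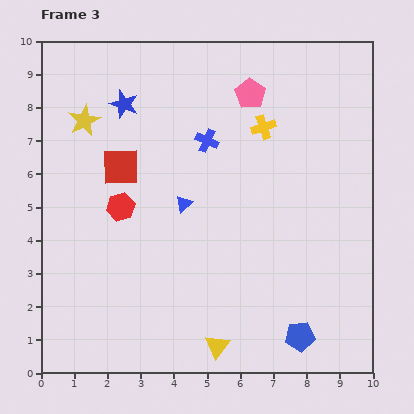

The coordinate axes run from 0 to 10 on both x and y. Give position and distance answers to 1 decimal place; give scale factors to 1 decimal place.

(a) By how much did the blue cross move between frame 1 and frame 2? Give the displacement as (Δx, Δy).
(-2.1, 1.7)

The blue cross was at (9.2, 7.0) in frame 1 and (7.1, 8.7) in frame 2.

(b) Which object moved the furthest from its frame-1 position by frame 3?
the red hexagon

(moved 5.6; next 5.2)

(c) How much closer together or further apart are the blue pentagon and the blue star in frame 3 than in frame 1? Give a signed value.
+2.8

Distance in frame 1: 6.0. Distance in frame 3: 8.8.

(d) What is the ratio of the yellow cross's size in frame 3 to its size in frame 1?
0.8×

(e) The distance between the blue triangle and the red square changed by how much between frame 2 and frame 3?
+0.6

Distance in frame 2: 1.6. Distance in frame 3: 2.2.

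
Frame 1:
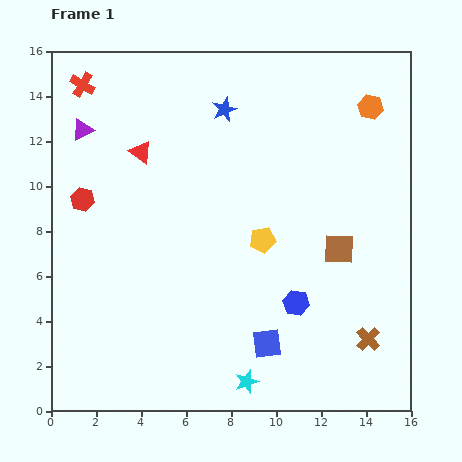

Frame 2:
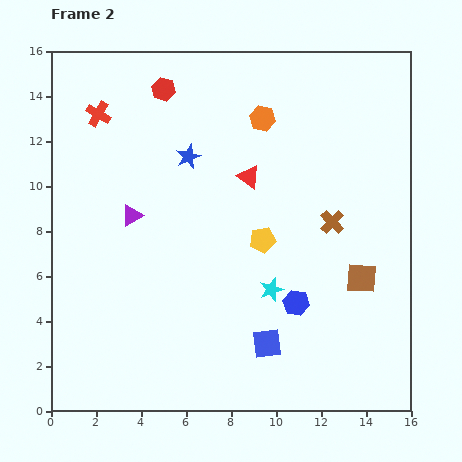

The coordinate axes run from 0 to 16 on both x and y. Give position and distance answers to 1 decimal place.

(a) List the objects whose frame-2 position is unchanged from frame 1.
the blue square, the blue hexagon, the yellow pentagon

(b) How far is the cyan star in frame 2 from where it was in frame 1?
4.2

The cyan star moved from (8.7, 1.3) to (9.8, 5.4), a distance of √(1.1² + 4.1²) ≈ 4.2.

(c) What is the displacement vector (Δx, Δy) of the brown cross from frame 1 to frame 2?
(-1.6, 5.2)

The brown cross was at (14.1, 3.2) in frame 1 and (12.5, 8.4) in frame 2.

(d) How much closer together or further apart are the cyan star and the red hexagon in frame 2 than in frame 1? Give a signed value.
-0.8

Distance in frame 1: 10.9. Distance in frame 2: 10.1.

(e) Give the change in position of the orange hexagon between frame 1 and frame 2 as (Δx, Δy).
(-4.8, -0.5)

The orange hexagon was at (14.2, 13.5) in frame 1 and (9.4, 13.0) in frame 2.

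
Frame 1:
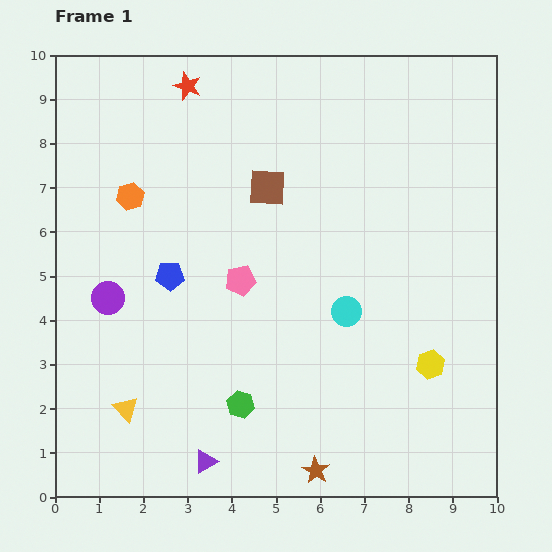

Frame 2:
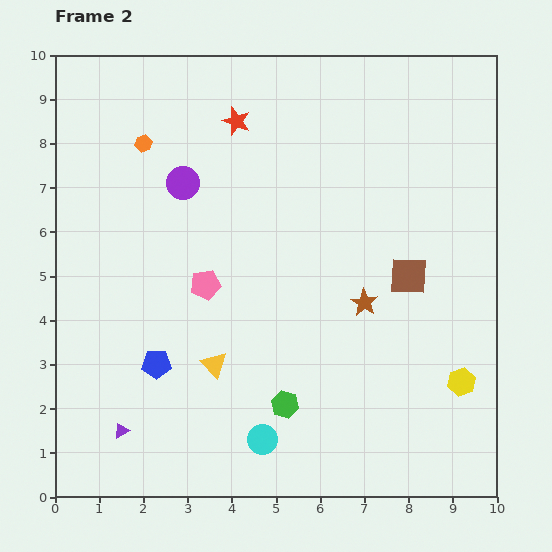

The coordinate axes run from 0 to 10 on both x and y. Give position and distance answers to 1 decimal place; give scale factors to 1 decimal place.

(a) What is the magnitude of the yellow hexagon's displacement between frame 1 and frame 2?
0.8

The yellow hexagon moved from (8.5, 3.0) to (9.2, 2.6), a distance of √(0.7² + 0.4²) ≈ 0.8.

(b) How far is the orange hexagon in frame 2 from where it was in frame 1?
1.2

The orange hexagon moved from (1.7, 6.8) to (2.0, 8.0), a distance of √(0.3² + 1.2²) ≈ 1.2.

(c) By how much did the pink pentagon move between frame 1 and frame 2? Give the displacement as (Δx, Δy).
(-0.8, -0.1)

The pink pentagon was at (4.2, 4.9) in frame 1 and (3.4, 4.8) in frame 2.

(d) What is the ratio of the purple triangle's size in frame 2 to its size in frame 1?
0.6×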